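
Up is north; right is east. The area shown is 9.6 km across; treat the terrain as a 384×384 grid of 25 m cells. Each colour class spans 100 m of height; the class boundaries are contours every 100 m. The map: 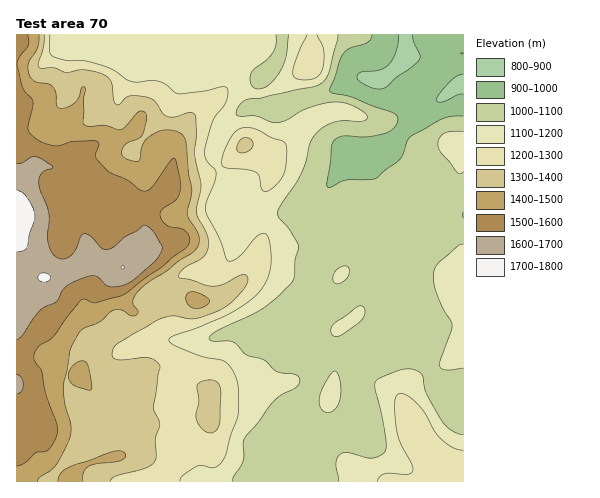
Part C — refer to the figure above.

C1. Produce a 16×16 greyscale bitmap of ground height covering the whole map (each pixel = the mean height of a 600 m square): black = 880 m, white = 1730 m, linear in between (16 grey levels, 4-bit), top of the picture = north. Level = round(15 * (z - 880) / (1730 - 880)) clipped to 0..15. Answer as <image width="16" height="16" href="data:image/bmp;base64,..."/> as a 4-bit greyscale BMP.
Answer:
<image width="16" height="16" href="data:image/bmp;base64,Qk32AAAAAAAAAHYAAAAoAAAAEAAAABAAAAABAAQAAAAAAIAAAAATCwAAEwsAABAAAAAAAAAAAAAAABEREQAiIiIAMzMzAERERABVVVUAZmZmAHd3dwCIiIgAmZmZAKqqqgC7u7sAzMzMAN3d3QDu7u4A////AKmYdmUzNFVnupmHdkMzNXXKmYd3UzQ1Y8qYh3dURDVDuph3ZUMzMzTLmIZkMzQyJO27mJhUMzIk7t7Jd3U0MjXs3dyWZUMiI+zMy4VUMyIi7My7hVUyIzPcupt2ZkIiNLqpmXVlQzIkuZiHdUNEIRGohlVVRGIAEaVEREREYyAS"/>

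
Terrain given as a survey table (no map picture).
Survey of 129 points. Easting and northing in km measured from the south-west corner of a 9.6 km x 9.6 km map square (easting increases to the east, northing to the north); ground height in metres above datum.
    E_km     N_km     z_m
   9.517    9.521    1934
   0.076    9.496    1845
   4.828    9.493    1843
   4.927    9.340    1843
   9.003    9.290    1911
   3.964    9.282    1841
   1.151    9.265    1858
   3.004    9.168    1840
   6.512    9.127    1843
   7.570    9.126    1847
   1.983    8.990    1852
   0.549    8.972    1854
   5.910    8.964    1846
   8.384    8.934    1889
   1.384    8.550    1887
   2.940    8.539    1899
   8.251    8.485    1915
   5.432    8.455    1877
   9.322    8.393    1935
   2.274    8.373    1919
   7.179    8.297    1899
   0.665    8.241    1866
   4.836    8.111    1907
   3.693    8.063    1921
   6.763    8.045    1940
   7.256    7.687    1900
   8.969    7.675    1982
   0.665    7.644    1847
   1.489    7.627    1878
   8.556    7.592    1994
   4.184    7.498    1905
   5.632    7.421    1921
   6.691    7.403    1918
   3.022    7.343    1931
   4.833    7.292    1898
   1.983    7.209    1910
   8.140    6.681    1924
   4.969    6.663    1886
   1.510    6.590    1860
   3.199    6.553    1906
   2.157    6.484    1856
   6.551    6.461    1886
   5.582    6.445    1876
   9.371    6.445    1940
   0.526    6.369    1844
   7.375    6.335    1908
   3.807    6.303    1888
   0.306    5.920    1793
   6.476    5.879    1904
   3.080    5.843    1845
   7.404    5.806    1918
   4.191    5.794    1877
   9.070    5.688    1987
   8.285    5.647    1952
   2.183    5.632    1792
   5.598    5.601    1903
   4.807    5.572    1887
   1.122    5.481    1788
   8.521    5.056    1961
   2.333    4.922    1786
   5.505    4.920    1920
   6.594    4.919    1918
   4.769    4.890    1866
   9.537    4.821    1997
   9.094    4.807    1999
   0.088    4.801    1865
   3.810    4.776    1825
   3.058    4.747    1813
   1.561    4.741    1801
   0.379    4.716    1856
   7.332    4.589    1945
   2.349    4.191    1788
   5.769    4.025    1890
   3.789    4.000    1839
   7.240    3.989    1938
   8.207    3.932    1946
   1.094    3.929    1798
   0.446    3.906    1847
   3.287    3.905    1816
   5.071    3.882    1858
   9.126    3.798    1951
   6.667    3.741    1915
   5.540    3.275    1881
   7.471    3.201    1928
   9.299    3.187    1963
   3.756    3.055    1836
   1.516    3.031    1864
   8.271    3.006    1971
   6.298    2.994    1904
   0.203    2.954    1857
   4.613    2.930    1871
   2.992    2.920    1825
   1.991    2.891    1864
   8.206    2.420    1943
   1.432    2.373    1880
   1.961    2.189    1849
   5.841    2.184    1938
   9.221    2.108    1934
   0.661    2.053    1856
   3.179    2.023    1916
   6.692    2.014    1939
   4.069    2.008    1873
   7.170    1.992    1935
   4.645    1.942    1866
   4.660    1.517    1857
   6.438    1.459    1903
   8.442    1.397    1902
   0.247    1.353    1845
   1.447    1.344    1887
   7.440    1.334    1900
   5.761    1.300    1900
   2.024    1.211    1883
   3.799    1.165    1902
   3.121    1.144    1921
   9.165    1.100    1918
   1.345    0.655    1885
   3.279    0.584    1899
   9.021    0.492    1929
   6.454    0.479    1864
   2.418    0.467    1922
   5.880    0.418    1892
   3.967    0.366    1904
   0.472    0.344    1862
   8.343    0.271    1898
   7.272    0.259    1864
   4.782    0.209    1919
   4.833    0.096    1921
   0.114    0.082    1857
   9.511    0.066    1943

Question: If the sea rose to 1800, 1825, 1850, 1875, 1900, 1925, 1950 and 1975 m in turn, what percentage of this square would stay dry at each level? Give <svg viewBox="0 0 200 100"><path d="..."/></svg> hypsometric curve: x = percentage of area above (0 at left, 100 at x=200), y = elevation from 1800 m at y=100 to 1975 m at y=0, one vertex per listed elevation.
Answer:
<svg viewBox="0 0 200 100"><path d="M192 100l-9-14-27-15-37-14-33-14-42-14-28-15-10-14"/></svg>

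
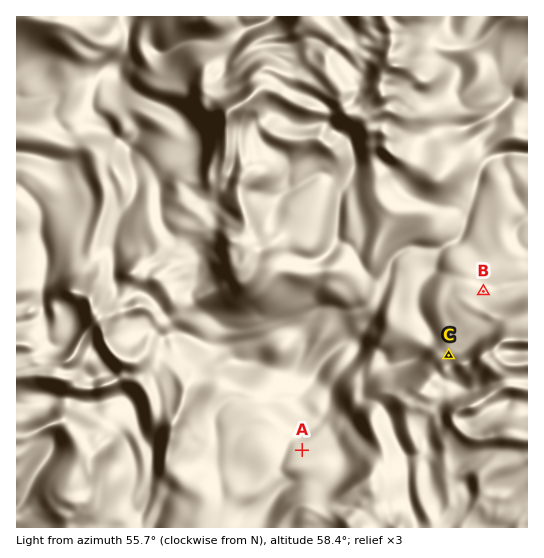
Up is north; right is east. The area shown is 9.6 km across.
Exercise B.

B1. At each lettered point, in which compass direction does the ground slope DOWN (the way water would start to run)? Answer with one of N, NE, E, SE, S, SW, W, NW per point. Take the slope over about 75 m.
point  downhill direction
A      N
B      NE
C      NW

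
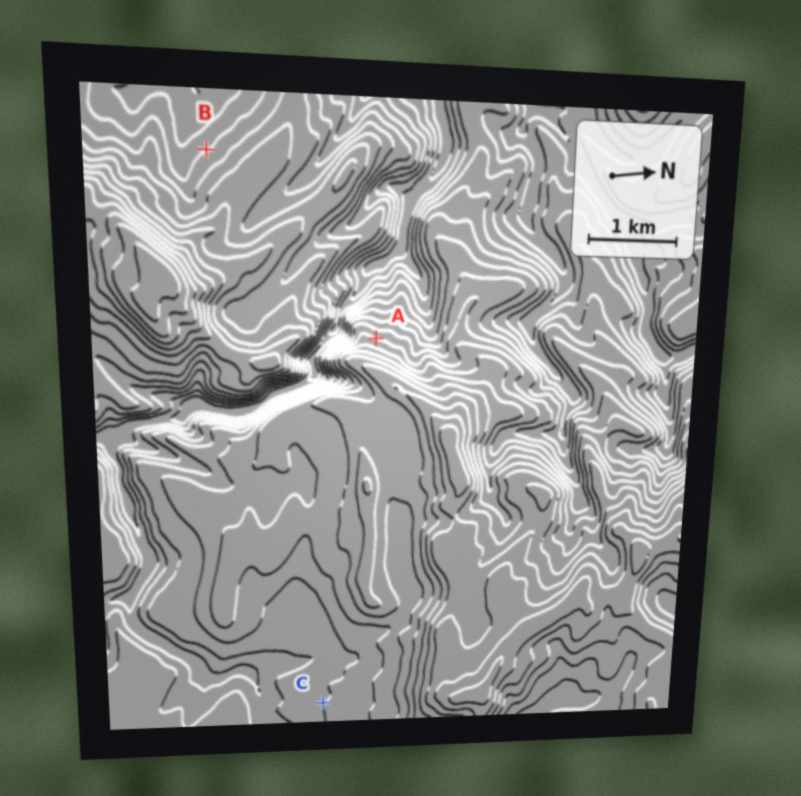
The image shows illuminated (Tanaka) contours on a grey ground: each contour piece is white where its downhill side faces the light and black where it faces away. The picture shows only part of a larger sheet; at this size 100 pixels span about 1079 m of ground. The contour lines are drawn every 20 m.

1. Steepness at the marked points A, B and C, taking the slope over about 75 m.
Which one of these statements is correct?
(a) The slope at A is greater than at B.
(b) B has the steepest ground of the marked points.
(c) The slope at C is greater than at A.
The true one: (a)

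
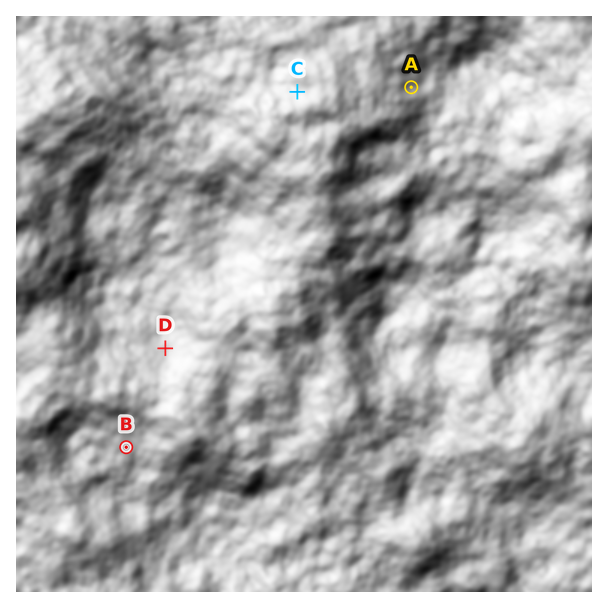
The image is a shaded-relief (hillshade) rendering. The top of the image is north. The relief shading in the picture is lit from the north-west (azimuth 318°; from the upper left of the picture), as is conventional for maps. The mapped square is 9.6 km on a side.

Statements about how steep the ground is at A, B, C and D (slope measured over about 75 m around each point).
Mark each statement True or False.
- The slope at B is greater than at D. False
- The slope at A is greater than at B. True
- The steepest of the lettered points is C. False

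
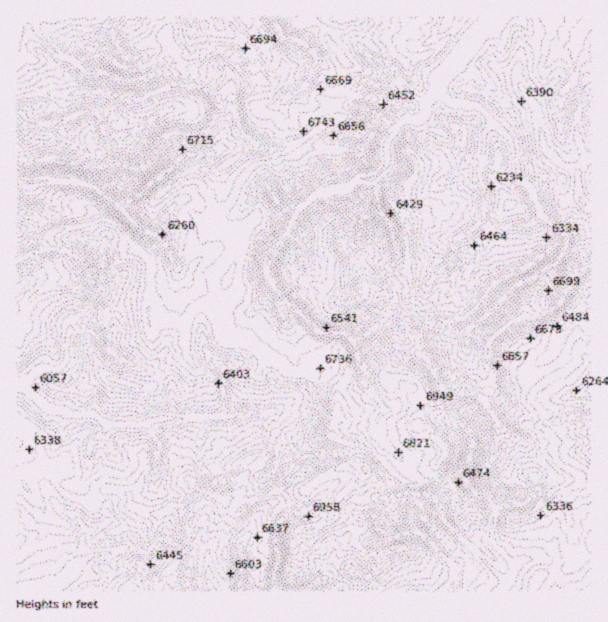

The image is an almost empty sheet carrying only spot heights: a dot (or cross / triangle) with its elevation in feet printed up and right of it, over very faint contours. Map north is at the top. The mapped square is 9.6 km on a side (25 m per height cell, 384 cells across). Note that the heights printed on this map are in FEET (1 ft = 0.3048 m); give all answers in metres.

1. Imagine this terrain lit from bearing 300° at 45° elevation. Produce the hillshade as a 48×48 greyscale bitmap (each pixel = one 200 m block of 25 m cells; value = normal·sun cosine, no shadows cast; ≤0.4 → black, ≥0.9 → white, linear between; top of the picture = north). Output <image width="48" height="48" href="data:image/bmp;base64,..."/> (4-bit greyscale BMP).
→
<image width="48" height="48" href="data:image/bmp;base64,Qk32BAAAAAAAAHYAAAAoAAAAMAAAADAAAAABAAQAAAAAAIAEAAATCwAAEwsAABAAAAAAAAAAAAAAABEREQAiIiIAMzMzAERERABVVVUAZmZmAHd3dwCIiIgAmZmZAKqqqgC7u7sAzMzMAN3d3QDu7u4A////AIiZvLzc3HWJhVpGY23ZUzVnd6p4m8l4eHiIm8zM3qWKhFtYtUioZkRWZpqHisuZdneHirvN3th6pVto2VZ3ZUNFVoqJmKu6mJh3eIiczfx5p2uJyWaJholjR4iJmYmqmKmIaKhoqc6Yl1ua6lRpdEeYd2d5mHiah6mZd5uomJ2plzeo/qdHdEI4ZVZJyGeJhqmHiYi6qqzJqVOYnd2FV2IlWIZG3adoh5mJmZiqm8zrqpd5mIy2ZmZER4Zmisx2d4iJmrqqiszuu6m8y4i6ZmVURlRndWqWd5mZibu7ity7zdd97tublmd4QBqUZmm4eKqZiKu7mtyrzdtp3N/sp2irogf5RWiYmbqal6q8iduazd2Zu7zduImqtwL9VGZ3d6qKt4zLmtyru8yq3cuZd5qpqCLOhVZ4dpmJy3m6vMu7zMu83v6neKu5h1Wsg1eIdoiJqqiId5mZq7u8zf/HZ6zKZmaZVHd3d3iZl5hmVGdmaIiJvN/YiIrLhUSHNGiImaqpmHl3dWh2WJdmac7YeqmruYd2I2d3eJu7zKqpmHmGWbhnd5zIe7iLqJqWNYd3VEer3sqau5mWWNuYmZrJi8l4hXqmNYmHZRN4vbirqap2d5upmqu4rcmpdFvGJXipdkRWvZrLp5p4mImZqry4v+y4Z2roFFaKmHZVm7rNuIp4qZmYqomrnP7aNWn+USJZqYZVjLmtyomIqZqHqrp2dq7KmHSf+kAEqpdUSN28yZqpmHiHnLuodEmpqbpH/7cwScllQ33tyZqqqXVYu7zdpkVXqayzf+qlAruoYjrdyYq7qXU6vLvf6WZUmovrJczdMFeqkiicyXq7umFt27ze2Hl1WqrNtjbftGRZtRmoqHq6unA+69zNyFmXd7qszbNO/NyHl1nKl6ypqpIJ7e3LuUmWeKybvNxY7u7IeHm5ac26mpUAru7aq2u0Znu6u8uazbzcqYh1mKy6mahAX/7amY3GZlWaiJqquqqrzLdstnuqmJt0Kv/al823iHR8lkm5iqvN23ab+1i6p2l1Ra3dy96YmZZsyFrMm6vMuatzn7aKmFNpYCac3O+2ipeLyIvcqXVniHeFBO2JhmRWdCIzad/3V5eriaq8p4ZGeKq7gC3cuERWZjNCIX77Zmacicqaqby5m93N+gOazJZXd2Z3UE7qiHWMmdypq7zLzJrN/4R2arpnqXZ4lD3rqqVqqtubqru83Zq53/u7eZeJrLhCWFfLzMhYq8uLuKqXrLu3atzPuGaZq7uVElZ6zKqIq8l7tniXVpvKZHmsxjSIq7umRVVnqpmqqrhr66mqqazd2nes2CNlatupdVV3iqmqu6ho7sy7uru87tu822V3VbyoZmeHerqry4iWvsy7mau6ibzN23eJhYy5dkeFWKu7ynepnLupq7iau5i93Jeap4u4ZoiYVYvLzIaJm8qrusrNqqisy6mIibuneHeJl2m7zad4m6q8u8zezJebu6p3qZqHZneHeXeazLl3ipqru83e3KaqqZl7qHqWRFaIaJd5rMqHeA=="/>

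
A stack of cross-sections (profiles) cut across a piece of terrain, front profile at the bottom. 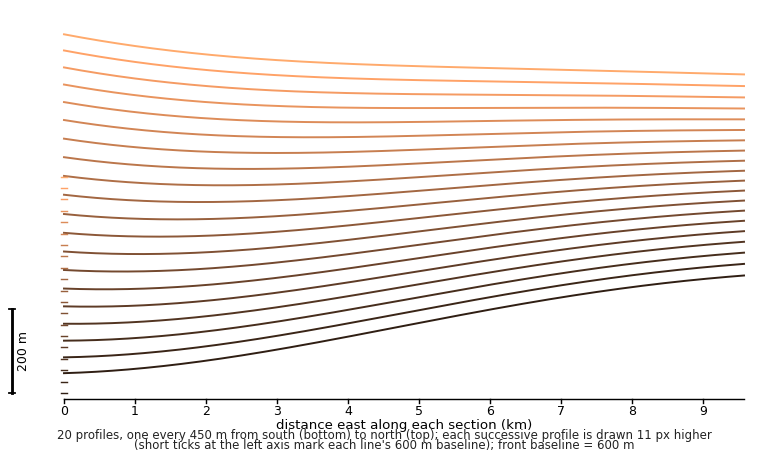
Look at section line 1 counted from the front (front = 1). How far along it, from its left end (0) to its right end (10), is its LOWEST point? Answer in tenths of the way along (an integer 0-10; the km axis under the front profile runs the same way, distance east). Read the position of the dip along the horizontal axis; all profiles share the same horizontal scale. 0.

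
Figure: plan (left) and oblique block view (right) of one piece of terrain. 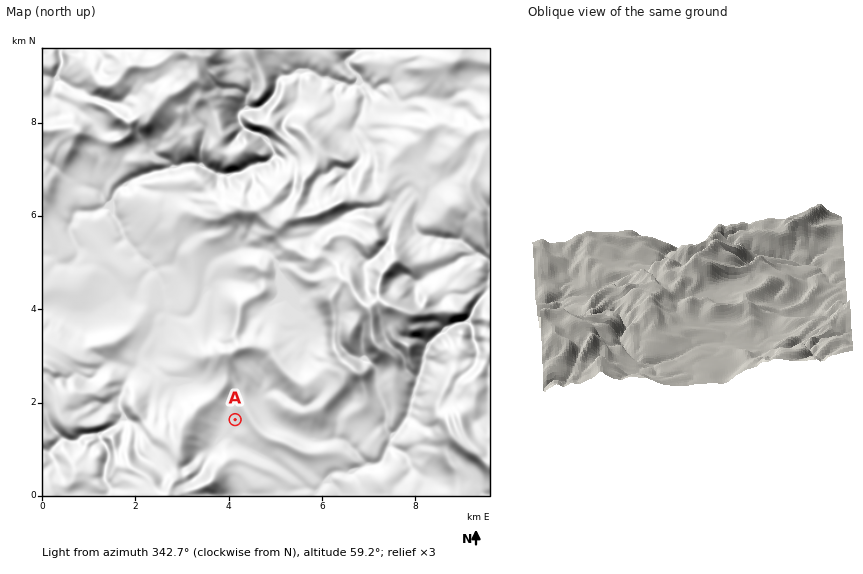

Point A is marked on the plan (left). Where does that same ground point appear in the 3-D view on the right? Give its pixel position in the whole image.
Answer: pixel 796 315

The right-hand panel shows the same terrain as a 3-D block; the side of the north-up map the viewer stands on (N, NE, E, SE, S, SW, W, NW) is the W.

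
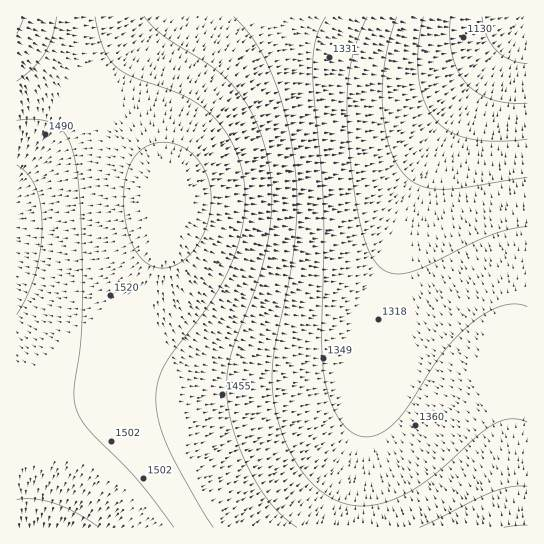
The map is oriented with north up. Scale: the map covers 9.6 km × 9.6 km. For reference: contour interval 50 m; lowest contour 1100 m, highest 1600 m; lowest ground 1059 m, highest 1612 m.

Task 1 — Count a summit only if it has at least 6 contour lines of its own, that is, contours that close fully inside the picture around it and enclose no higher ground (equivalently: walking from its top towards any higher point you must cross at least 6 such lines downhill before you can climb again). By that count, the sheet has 0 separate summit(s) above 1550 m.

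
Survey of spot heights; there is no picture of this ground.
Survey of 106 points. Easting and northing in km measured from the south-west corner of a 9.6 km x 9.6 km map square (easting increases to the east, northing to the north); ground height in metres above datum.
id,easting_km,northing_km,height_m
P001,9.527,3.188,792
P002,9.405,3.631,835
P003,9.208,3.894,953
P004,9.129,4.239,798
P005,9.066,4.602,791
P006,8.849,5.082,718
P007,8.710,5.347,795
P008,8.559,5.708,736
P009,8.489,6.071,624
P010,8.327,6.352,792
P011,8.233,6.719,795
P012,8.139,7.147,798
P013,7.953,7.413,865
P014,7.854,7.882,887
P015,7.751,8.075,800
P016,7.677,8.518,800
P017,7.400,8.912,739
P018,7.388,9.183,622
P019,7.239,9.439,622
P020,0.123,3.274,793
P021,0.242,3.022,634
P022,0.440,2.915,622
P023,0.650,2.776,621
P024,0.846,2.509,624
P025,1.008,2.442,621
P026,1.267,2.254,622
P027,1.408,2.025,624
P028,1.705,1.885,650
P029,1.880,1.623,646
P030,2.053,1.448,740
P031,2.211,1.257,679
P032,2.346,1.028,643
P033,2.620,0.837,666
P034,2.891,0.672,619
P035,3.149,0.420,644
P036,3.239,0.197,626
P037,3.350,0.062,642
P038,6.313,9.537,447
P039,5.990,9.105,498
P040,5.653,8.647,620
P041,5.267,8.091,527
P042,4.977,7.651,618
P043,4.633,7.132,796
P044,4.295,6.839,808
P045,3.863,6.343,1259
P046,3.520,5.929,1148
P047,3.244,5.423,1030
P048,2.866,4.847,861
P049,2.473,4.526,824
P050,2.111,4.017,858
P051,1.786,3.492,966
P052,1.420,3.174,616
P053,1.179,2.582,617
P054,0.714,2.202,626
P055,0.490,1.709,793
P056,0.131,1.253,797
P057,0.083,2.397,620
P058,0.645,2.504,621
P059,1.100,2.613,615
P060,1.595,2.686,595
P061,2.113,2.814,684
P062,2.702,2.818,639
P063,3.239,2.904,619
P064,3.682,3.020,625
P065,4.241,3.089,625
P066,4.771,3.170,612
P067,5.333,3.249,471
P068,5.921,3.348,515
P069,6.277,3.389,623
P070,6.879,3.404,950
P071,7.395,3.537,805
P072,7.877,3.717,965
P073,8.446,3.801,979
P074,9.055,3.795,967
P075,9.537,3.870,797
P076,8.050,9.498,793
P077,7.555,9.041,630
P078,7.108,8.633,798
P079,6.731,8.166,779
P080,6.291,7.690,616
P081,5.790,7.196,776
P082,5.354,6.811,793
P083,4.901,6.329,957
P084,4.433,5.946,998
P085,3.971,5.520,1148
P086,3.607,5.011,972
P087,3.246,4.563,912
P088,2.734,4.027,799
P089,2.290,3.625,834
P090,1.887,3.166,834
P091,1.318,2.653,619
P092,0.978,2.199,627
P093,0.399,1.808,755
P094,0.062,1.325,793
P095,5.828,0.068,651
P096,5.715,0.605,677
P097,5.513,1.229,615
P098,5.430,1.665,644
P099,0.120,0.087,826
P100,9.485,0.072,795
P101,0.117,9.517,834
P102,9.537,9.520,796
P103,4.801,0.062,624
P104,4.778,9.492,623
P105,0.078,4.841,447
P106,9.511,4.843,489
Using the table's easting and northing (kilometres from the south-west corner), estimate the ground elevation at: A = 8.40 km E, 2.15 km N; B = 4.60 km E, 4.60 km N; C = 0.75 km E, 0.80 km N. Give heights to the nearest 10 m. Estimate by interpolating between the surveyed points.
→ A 710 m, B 730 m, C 800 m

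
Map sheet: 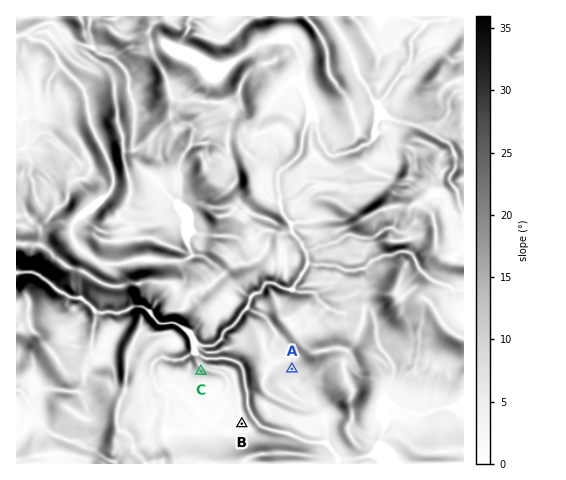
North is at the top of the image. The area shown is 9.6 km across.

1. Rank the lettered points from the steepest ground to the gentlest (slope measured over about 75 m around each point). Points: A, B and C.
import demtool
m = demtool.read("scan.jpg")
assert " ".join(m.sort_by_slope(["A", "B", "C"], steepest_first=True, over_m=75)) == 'C A B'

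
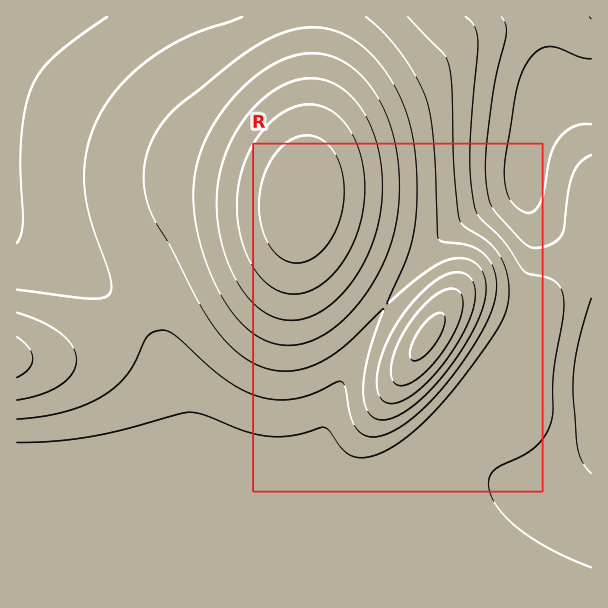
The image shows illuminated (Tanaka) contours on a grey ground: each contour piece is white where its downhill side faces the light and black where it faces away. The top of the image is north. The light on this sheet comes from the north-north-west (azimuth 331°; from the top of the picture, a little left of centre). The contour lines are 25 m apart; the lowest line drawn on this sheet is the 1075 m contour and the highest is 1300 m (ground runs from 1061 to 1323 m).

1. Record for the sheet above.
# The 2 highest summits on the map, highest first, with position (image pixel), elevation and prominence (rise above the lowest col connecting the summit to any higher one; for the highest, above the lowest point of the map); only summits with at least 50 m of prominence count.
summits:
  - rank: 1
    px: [302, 200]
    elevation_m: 1323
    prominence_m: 262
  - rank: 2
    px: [428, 336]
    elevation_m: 1284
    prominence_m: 84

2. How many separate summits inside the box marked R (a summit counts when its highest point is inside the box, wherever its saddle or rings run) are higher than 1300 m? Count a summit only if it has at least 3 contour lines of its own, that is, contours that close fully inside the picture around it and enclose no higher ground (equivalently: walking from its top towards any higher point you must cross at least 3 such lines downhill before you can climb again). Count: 1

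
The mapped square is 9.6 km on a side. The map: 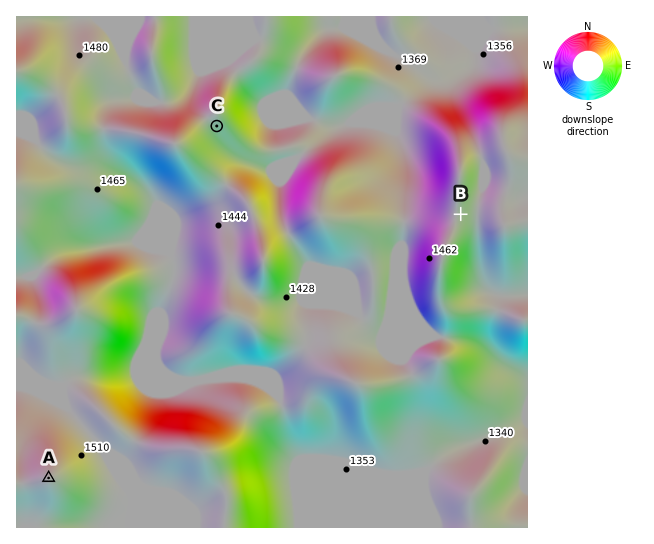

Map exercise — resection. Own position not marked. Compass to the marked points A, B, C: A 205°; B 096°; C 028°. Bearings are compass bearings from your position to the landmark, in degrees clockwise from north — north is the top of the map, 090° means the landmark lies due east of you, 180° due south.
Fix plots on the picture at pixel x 185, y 185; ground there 1450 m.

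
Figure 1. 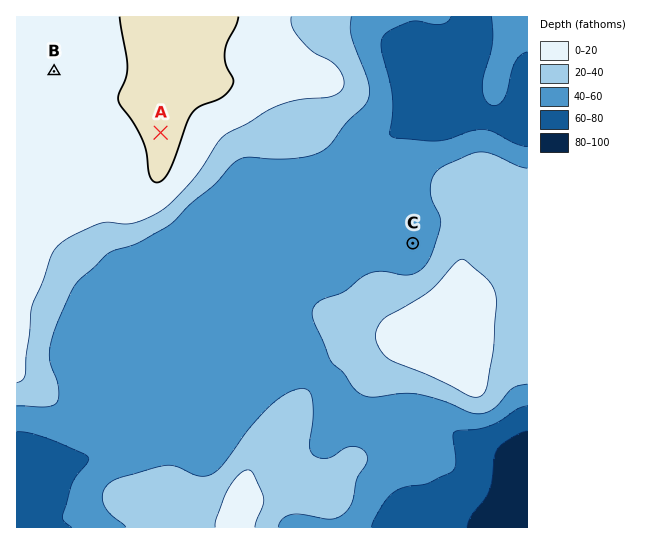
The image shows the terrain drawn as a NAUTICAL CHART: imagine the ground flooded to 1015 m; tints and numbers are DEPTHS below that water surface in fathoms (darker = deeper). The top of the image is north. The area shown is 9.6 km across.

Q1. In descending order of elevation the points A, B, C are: A B C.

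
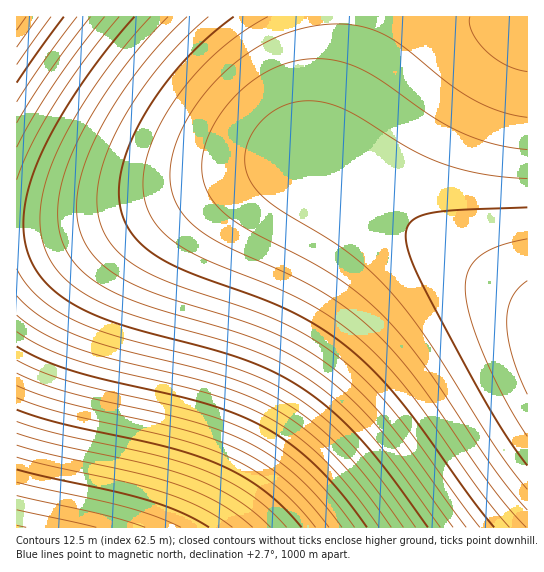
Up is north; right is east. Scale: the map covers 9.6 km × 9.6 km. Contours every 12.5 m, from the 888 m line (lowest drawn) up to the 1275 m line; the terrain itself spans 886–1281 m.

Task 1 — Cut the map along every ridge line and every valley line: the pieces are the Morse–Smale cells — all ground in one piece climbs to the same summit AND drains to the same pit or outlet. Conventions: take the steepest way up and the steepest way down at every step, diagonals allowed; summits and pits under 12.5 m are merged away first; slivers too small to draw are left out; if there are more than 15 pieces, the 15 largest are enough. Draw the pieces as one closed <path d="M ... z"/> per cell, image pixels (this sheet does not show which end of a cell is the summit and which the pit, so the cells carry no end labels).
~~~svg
<path d="M303 163l-18 0-32 6-104 35-51 13-41 7-41 2 1 302 511-1 0-224-178-118-32-18z"/><path d="M343 16l-326 0-1 209 41-1 53-9 68-20 65-23 32-8 28-1 20 6-4-12 0-14 22-94 3-19z"/><path d="M527 16l-182 0-5 39-21 88 1 19 6 9 201 132z"/>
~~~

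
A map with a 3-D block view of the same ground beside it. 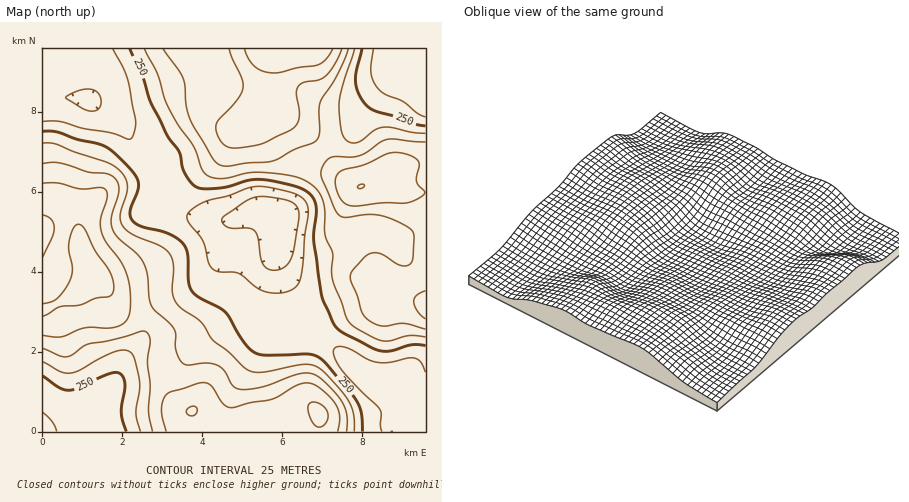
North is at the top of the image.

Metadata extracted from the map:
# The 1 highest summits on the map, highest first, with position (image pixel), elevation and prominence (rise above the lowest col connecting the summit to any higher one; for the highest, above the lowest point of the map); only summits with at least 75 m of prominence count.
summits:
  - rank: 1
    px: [96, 276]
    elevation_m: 359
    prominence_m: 117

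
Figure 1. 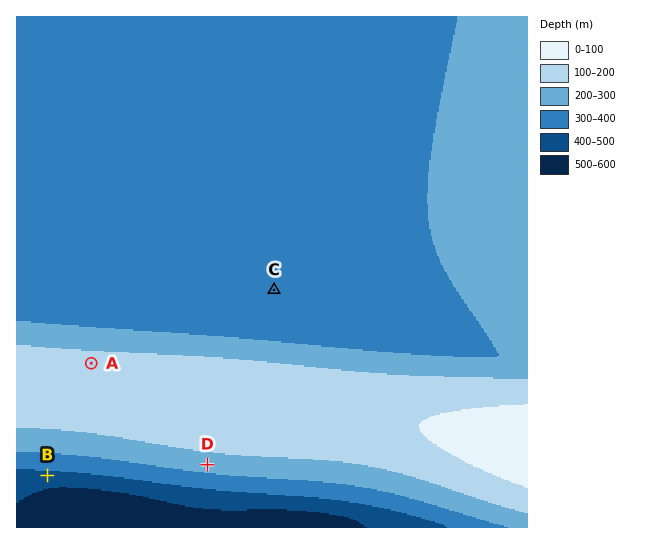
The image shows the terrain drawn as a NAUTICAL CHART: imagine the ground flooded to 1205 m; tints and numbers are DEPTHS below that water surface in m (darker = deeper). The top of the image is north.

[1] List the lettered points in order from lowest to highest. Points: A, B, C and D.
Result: B C D A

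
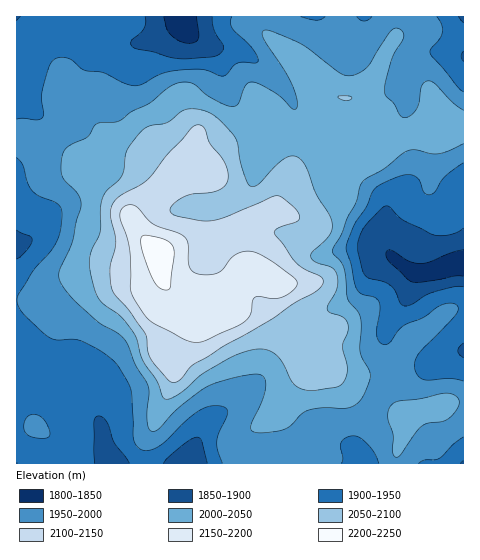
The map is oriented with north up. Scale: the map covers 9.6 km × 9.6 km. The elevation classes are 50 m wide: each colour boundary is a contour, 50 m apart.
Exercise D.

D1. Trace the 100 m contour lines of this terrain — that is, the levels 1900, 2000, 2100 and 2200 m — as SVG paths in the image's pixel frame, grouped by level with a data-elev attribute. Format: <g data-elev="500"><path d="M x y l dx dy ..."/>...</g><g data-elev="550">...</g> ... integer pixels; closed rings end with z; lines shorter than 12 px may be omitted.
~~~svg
<g data-elev="1900"><path d="M94 463l0-40 1-5 3-2 5 1 3 4 8 21 16 21"/><path d="M163 463l6-7 14-12 9-5 5-2 5 4 5 22"/><path d="M463 358l-5-7 1-3 4-5"/><path d="M463 287l-9 0-20 5-9 3-14 10-8 0-3-3-5-11-5-6-7-4-14-3-4-2-3-8-5-22 3-10 5-9 16-18 5-3 4 1 14 14 29 14 17 0 8-3 5-4"/><path d="M17 230l13 6 2 3-4 10-11 10"/><path d="M212 17l2 11 9 17 0 5-3 4-6 3-29 2-15-2-17-5-16-3-5-3-1-3 1-3 8-7 5-6 1-6-1-4"/></g><g data-elev="2000"><path d="M394 456l3 1 3-2 16-23 7-6 5-3 16-2 7-4 8-12 0-5-2-3-6-3-7-1-24 6-21 2-7 3-3 6-1 7 5 17-1 17z"/><path d="M463 110l-11-8-17-18-7-3-3 1-3 3-3 19-5 8-8 6-6-2-7-13-7-7-2-6 8-31 12-21-1-5-4-4-4-1-5 4-24 36-8 6-9 2-10-4-39-29-27-11-9-2-2 4 2 6 21 31 8 17 4 15-2 6-3 0-16-15-21-12-5 0-4 2-8 20-6 3-8-2-14-8-17-13-12-2-11 5-19 15-19 9-12 9-24 4-8 13-18 8-5 5-4 10 1 15 3 6 13 13 3 10-9 39-13 28 1 9 7 12 12 13 20 18 20 11 7 8 9 22 13 22 1 7-2 26 1 8 3 4 3 0 5-2 19-20 28-22 22-8 24-5 6 0 5 2 3 8-3 15-12 26 0 5 3 2 12 1 18-3 7-4 11-13 9-4 12-1 19 0 8-1 7-4 6-6 6-15 1-7-10-24 1-24-1-11-12-17-4-30-3-7-8-9 0-5 9-14 5-16 9-16 4-16 4-6 19-11 24-18 9-1 15 4 8 0 9-3 15-7"/></g><g data-elev="2100"><path d="M171 382l3 1 5-2 15-17 76-44 25-18 20-10 7-6 1-5-2-4-16-8-9-6-21-28-1-4 3-2 19-7 3-4 0-4-3-5-16-13-7 0-45 20-15 5-17-1-19-4-6-3-1-4 2-3 10-8 10-4 24-3 8-4 4-6 0-8-3-11-15-18-6-16-5-3-8 4-25 26-19 25-30 19-5 5-2 7 6 30-1 8-5 18 2 23 32 42 3 5 1 13 3 8z"/></g><g data-elev="2200"><path d="M163 290l5 0 2-3 4-31-1-8-3-5-5-4-21-4-3 2 0 6 5 20 8 19 4 4z"/></g>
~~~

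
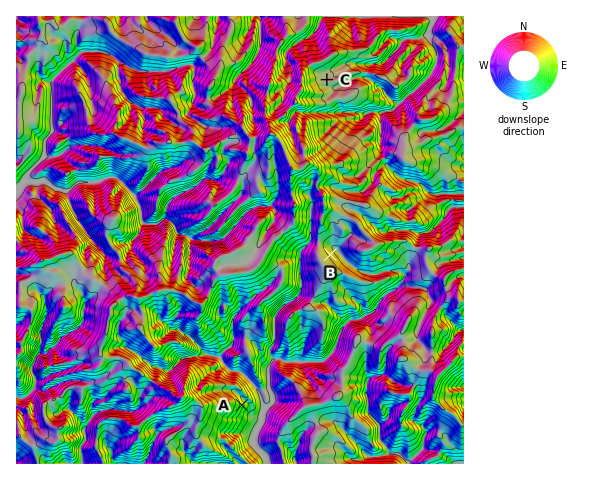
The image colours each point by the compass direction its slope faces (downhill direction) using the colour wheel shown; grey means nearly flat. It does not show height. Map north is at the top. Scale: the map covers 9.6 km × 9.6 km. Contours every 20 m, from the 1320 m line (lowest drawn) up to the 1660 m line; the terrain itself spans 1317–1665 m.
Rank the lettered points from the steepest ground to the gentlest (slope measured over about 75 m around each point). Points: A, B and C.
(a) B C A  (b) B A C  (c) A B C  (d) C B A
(c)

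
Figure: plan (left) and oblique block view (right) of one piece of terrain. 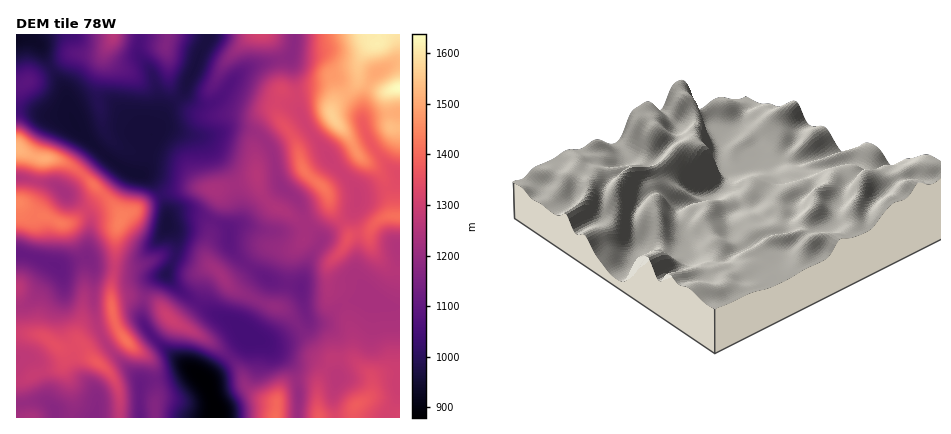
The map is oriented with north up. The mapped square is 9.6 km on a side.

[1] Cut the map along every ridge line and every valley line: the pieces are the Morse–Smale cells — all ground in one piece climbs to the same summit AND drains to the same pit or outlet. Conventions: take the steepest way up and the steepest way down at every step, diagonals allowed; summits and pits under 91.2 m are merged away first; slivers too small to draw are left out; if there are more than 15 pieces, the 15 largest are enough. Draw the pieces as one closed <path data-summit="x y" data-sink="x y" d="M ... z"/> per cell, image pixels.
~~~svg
<path data-summit="400 88" data-sink="216 418" d="M400 34l-106 0 0 12-4 14 4 14 5 36 7 16 24 34 25 28 3 10-1 6-3 6-26 23-8 9 0-4-13-12-10-26-17-16-7-30-9-14-8 10 1 30 3 10 12 16 14 6 18 14 1 10-3 6-10 7-18-2-12 2-26 29-10 4 12 10 46 18 16 17 8-9 4 4 12-2 14-13 12-6 20-2 24 8 6-1z"/><path data-summit="400 88" data-sink="16 40" d="M238 128l-12 1-18 7-14 0-26-7-8 0-9 5-4 28-6 12 7 3 10 11 10 24-1 14 9 12 0 16-10 20 4 6 18 17 26 17 18 8 16 14 22 6 20-8 10-6-1-2-15-16-46-18-12-10 10-4 17-20 13-11 26 2 6-3 6-6 1-10-1-4-6-6-12-8-14-6-10-12-5-14-1-30 7-10-9-8z"/><path data-summit="114 34" data-sink="16 40" d="M140 34l-124 0 0 5 14 0 11 7 7 18 17 26 4 20 9 20 34 30 24 14 4 0 5-6 6-38 7-18 0-18-4-16-15-24z"/><path data-summit="356 404" data-sink="216 418" d="M370 299l-26 4-20 17-12 2-4-4-8 10 15 20 17 12-11 16-3 12-4-5-4-2-13 1 2 12-1 24 102 0 0-110z"/><path data-summit="18 148" data-sink="16 40" d="M20 109l-4 1 0 38 22 10 18 1 14 6 12 8 38 39 1 8-5 12-1 36 9 2 12 0 14 6 16-1 9-17 2-12-2-10-8-10 0-18-11-24-10-9-16-3-24-16-28-26-8-16-26 1z"/><path data-summit="322 186" data-sink="216 418" d="M290 57l-9 3 1 30-5 14 1 12 6 8-10 6-10 10 9 14 7 30 17 16 10 26 13 12 0 4 8-9 26-23 4-12-1-6-4-8-20-20-27-38-8-18-4-34z"/><path data-summit="322 186" data-sink="16 40" d="M280 59l-26 6-12 6-11 11-7 12-14 10-12 0-10-6-4-7-18 19-12 22 14-3 26 7 14 0 18-7 12-1 16 4 10 8 20-16-7-10 1-14 4-10z"/><path data-summit="98 362" data-sink="56 266" d="M86 257l-24 9-6 0-23 34-9 6-8 2 0 25 28 3 18 13 16-5 4 0 2 3 8-8 9-5-7-24-1-44z"/><path data-summit="98 362" data-sink="94 418" d="M82 344l-16 5-6-1 4 6 0 6-4 6-34 13-10 1 0 24 18-3 12 1 9 8 1 8 62 0 2-20-5-18-9-12-15-10z"/><path data-summit="262 34" data-sink="16 40" d="M266 34l-58 0-21 48-2 6 2 8 11 8 12 0 14-10 7-12 11-11 12-6 26-5 1-2-4-10z"/><path data-summit="126 340" data-sink="216 418" d="M132 296l-20 4 1 16 4 12-16 6 9 16 28 28 2 5 28-5 24-8-42-36-8-14 2-22z"/><path data-summit="168 34" data-sink="16 40" d="M208 34l-68 0-1 20 13 18 6 22 0 18-6 22 14-24 18-18 16-40 7-12z"/><path data-summit="18 202" data-sink="56 266" d="M20 203l-4 1 0 49 40 13 31-10 4-36-5-10-14 12-10 2-18-8-10-2z"/><path data-summit="276 416" data-sink="216 418" d="M230 357l-25 25 10 24 1 12 82 0 1-24-3-13-10 4-5 5-5 14-22-11-7-7-6-16z"/><path data-summit="170 318" data-sink="16 40" d="M166 275l-12 4-6 7-4 12 16 7 12 16 40 21 18 15 17-23-15-12-18-8-26-17z"/>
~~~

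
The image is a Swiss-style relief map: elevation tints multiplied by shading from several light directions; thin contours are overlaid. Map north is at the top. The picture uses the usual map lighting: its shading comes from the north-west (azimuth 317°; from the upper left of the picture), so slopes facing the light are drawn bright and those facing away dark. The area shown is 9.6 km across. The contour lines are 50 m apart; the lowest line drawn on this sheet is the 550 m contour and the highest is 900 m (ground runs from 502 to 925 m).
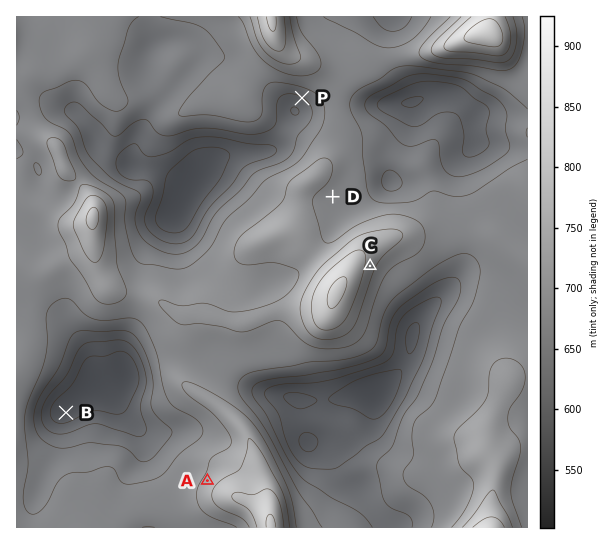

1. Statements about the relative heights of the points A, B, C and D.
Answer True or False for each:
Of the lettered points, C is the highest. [True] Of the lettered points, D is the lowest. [False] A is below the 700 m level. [False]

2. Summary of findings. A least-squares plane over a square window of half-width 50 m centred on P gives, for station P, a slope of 16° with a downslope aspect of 211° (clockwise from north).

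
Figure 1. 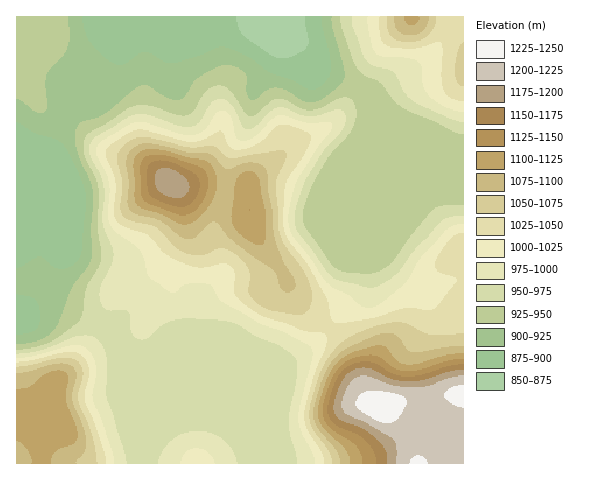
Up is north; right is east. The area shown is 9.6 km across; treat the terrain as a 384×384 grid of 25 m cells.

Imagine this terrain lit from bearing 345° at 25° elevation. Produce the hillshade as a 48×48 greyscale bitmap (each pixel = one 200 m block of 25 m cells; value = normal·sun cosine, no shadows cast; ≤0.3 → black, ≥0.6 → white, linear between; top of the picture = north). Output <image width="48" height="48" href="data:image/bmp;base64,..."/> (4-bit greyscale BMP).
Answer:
<image width="48" height="48" href="data:image/bmp;base64,Qk32BAAAAAAAAHYAAAAoAAAAMAAAADAAAAABAAQAAAAAAIAEAAATCwAAEwsAABAAAAAAAAAAAAAAABEREQAiIiIAMzMzAERERABVVVUAZmZmAHd3dwCIiIgAmZmZAKqqqgC7u7sAzMzMAN3d3QDu7u4A////AGZVQzRWZmZniIiHdmZmZmZVVWZmeId2ZmVVQzRmZmZniJiHdmZmZmVERFVVaIh2ZlVlQ0VmZmZniZmIdmZmZlQiIjMzV3d2ZlZmVVZmZmZmeIiHdmZmZlQhABEiRWdmZmZmZnd2ZmZmZnd2ZmZmZ3ZDIQESNFZmZWdmZ3d3ZmZmZmZmZmZmaJmGUzNERFVVVHd2ZmZmZmZmZmZmZmZmaJu6h2d3dmZlVYd3ZDRWZmZmZmZmZmZmZ5vLqYiaqpmHd5iIZCI1ZmZmZmZmZmZmZ5vMyqms3d3Lusu7l0NFZmZmZmZmZmZmZorN3cu83v/u7f/+24ZVZmZmZmZmZmZmZnm97+3LvN7v/////rl2ZmZmZmZmZmZmZWes7/3JiavN7////sl2ZmZmZmZmZmZVVEV6zd25h4mrzLzN3cmGZmVWZmZmZmVDMyNXm8y6h4iaqoiaq6l2ZmZVVmZmVUMiIiNGibvLqYiZiGd3iZh2ZmZlRFVURDIREjRWeKvMupiIh2ZneIdmVWZVREREMyIiI0RWeIqrqYd3d1VneId2VVVVVFVVRDREREVneImZmYd3d1VneIiHZVVVVVVWZmZmVVZ4mZmZmYdnd2ZniJmYdmVWZVRFZ3d2ZmeJqqqqqYdmZndniZqph2ZlVDM0VmZmZ3iJqpmaqphmVYd3eJmYh3ZlQyIjNERFaIiIh3eJqqmGVXd3d4iHdmZUMiMzMzNFeZmHZmZniqqodnd3Znd2VURUQzNEMzNFeZmGZmZmeaq6mGZ2Znh1QzM0MzNEQ0RVaIh2ZmZmaJqru2ZmZniGQhESIiI1VVVEVndmZmZmZ4mqvGZmZniYYxAAAAElZ2VUM1ZmZmZmZniavGZmZniZhkEAAAAkd3ZlMjVmZmZmZmeJqmZmZmeJmHQhEiIkZ3ZlQiRmZmZmZmZ4iGZmZmZniIdUREQ0aHZVQyNWZmZmZmZmZmZmZmVVZ3h3eIdWeZhkMhFGZmZmZmZmZmZmZlREVniqu7qHm7qFMhElZmZmZmZmZmZmZVVFeJvN7u2pnNyXUyETVmZmZmZmZmZmVWeImr3v//7Jm9yodTIBNmZmZmZmZmVURXm8zM3v7u7Jecy5h2QgE2ZmZmZmVVRERXrN3d3d3cy5d6zKmZhjElZmZmZlQ0REVnm83dzLu7upd5vMu8y4U0ZmZlRDIkRVZmeKvMy7qqqqmIrMzM3cllZmVDIiEUVWZmZ4m7qqmZmqqIm8y7zcuGZmVDMyIlVmZ2ZmiZmIiImqmHebupq7uXZlVEREQ1VWZ3ZmeIh3d4mal2aKqYiaqGVVVWZmVWZVZnd3eIh3d4iZh2eJmYd4h1Q0VmZ3ZmZURWd3iIh4iImZmIiJmId3dlQyRVZ3d3dURWd3iIiImZmZmZmId4d3ZlUyIjRnd3dlRWd3iImIiJmYmZh3Znd2ZmZTEAE2eGZmVWZ3d4iHd3h3eHdmZmZmZmZkIAAVeGZmVWZmZnd2ZmdmZ2ZmZmZmZmZ2QhAUeGZmZWZmZmZmZmZmZmZmZmZ3ZmZ3ZDIkeA=="/>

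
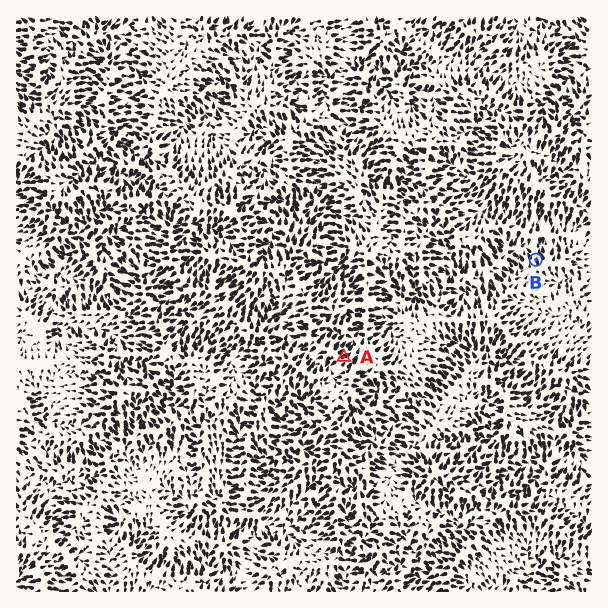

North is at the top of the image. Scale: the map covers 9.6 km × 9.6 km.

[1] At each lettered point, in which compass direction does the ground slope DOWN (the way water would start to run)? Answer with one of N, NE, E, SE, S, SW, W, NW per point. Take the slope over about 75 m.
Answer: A NE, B N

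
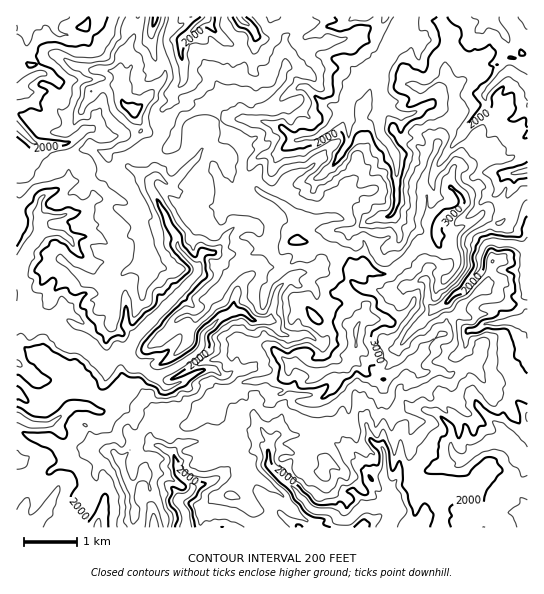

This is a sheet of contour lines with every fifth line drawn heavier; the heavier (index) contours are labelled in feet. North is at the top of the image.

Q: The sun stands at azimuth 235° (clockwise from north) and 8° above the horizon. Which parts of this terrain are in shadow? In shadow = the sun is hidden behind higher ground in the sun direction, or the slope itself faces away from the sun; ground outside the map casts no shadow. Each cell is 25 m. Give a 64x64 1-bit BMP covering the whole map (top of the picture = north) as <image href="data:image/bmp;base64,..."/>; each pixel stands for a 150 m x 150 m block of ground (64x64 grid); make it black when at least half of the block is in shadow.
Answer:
<image width="64" height="64" href="data:image/bmp;base64,Qk0+AgAAAAAAAD4AAAAoAAAAQAAAAEAAAAABAAEAAAAAAAACAAATCwAAEwsAAAIAAAAAAAAA////AAAAAAAAQJgAZ8wAhwAh3ADP/gAPgCH8A58/AAMAIf4POCcAAAAhfh5w7gAAACN/DPCeAAAAInwD4X5/AwAG+APA/w8PAAb4BwH/A58AD/gPgf8mvwAd6AeD/QaeDBmAD4IdC4D8AgAOABUHWMhiABQAMD0xAOAALAAw/uMAAHgkACGBxwAAfgQYYYnIIGD8AADDAZxgc/xgAEMBHMD/+e8ALhE/A/+cAB8fPz8P/gAAfz8fvx/+AgD/H5+/f8IDD/8f97//BgMf/B/n/32PAZ+AH/f/Aw2A/4If+/8ADAahBg/++YQM4DGMH/+3wATwMZx//4+AADgQ+H/zn4BABAAAEfnfgMAeAAAOec+DgH7AAD8B74MAf4AAfwH/xzD4AAP/pf/vAPhAH/+D/2AA+AQH/8f/cAHwAAh/g/vwAGAAHv+B+3AA4AA+e4T/MAHQAP4DGPwAA/ADvgeZ/wAD4AOeH5v/AAvAQ4cfmf8ABABn+7+N/wAIAMf7n43/fjAAB/3fh//gfAgP//8H/8BwwB///4+fAADgP/P/v88QQeA/B8/o4yBB/AAPzgH3RAfwAM/MAfOEB/g0fewA8wxn/H8z7AA3GAf+fifkYB8AN/5kP/DgDEPz/mQ/4GAAR/P9Jj/EYYhP4/9uPAZjnc/h/84fjkH9iEP/nAf/AvvYQ9+9H/+D8w=="/>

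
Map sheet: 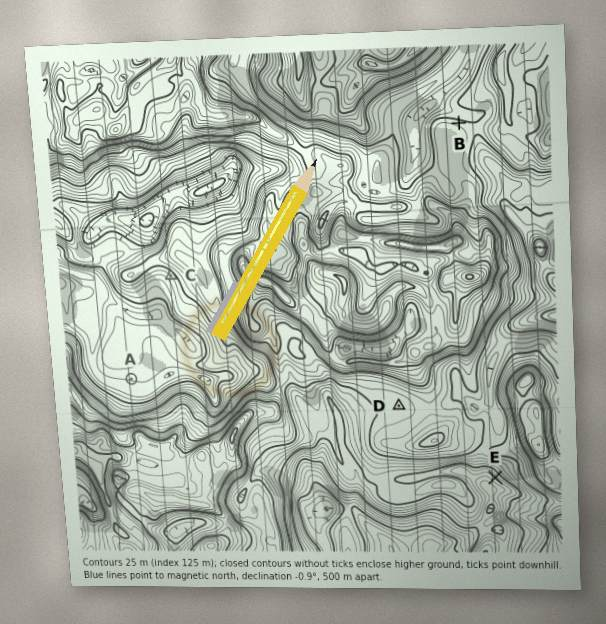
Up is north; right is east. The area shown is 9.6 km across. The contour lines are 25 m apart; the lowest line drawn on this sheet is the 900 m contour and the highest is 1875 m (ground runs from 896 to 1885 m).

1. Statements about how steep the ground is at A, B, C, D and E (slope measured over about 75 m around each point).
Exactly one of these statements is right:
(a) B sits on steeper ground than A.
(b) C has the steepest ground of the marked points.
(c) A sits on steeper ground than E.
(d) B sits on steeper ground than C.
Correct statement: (a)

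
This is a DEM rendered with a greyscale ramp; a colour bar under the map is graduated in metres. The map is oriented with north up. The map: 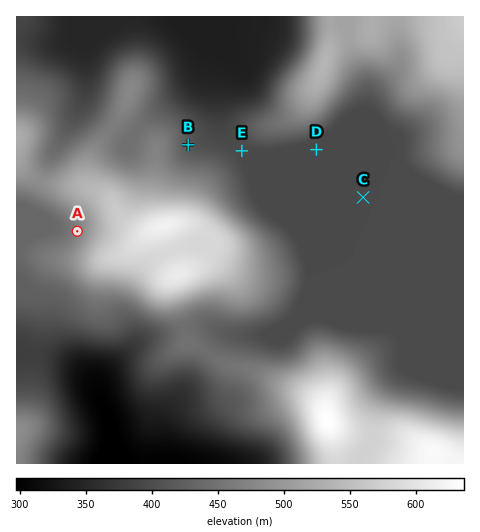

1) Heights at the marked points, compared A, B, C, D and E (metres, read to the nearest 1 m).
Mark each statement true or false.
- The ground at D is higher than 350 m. true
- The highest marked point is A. true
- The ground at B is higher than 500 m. false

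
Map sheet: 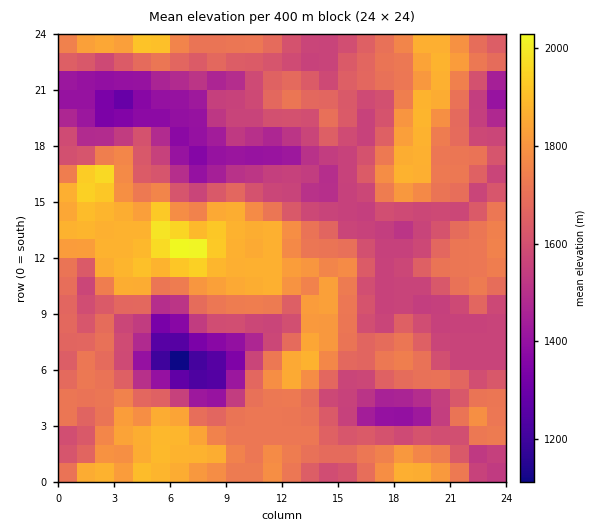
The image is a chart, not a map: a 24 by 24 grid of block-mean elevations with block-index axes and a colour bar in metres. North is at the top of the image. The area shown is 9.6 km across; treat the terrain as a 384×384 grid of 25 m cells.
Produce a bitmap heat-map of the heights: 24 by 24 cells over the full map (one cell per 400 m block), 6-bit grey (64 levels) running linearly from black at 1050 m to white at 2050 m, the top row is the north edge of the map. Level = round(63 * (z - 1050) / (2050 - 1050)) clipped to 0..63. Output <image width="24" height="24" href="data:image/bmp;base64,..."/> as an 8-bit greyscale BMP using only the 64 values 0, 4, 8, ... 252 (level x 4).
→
<image width="24" height="24" href="data:image/bmp;base64,Qk12BgAAAAAAADYEAAAoAAAAGAAAABgAAAABAAgAAAAAAEACAAATCwAAEwsAAAABAAAAAAAAAAAAAAEBAQACAgIAAwMDAAQEBAAFBQUABgYGAAcHBwAICAgACQkJAAoKCgALCwsADAwMAA0NDQAODg4ADw8PABAQEAAREREAEhISABMTEwAUFBQAFRUVABYWFgAXFxcAGBgYABkZGQAaGhoAGxsbABwcHAAdHR0AHh4eAB8fHwAgICAAISEhACIiIgAjIyMAJCQkACUlJQAmJiYAJycnACgoKAApKSkAKioqACsrKwAsLCwALS0tAC4uLgAvLy8AMDAwADExMQAyMjIAMzMzADQ0NAA1NTUANjY2ADc3NwA4ODgAOTk5ADo6OgA7OzsAPDw8AD09PQA+Pj4APz8/AEBAQABBQUEAQkJCAENDQwBEREQARUVFAEZGRgBHR0cASEhIAElJSQBKSkoAS0tLAExMTABNTU0ATk5OAE9PTwBQUFAAUVFRAFJSUgBTU1MAVFRUAFVVVQBWVlYAV1dXAFhYWABZWVkAWlpaAFtbWwBcXFwAXV1dAF5eXgBfX18AYGBgAGFhYQBiYmIAY2NjAGRkZABlZWUAZmZmAGdnZwBoaGgAaWlpAGpqagBra2sAbGxsAG1tbQBubm4Ab29vAHBwcABxcXEAcnJyAHNzcwB0dHQAdXV1AHZ2dgB3d3cAeHh4AHl5eQB6enoAe3t7AHx8fAB9fX0Afn5+AH9/fwCAgIAAgYGBAIKCggCDg4MAhISEAIWFhQCGhoYAh4eHAIiIiACJiYkAioqKAIuLiwCMjIwAjY2NAI6OjgCPj48AkJCQAJGRkQCSkpIAk5OTAJSUlACVlZUAlpaWAJeXlwCYmJgAmZmZAJqamgCbm5sAnJycAJ2dnQCenp4An5+fAKCgoAChoaEAoqKiAKOjowCkpKQApaWlAKampgCnp6cAqKioAKmpqQCqqqoAq6urAKysrACtra0Arq6uAK+vrwCwsLAAsbGxALKysgCzs7MAtLS0ALW1tQC2trYAt7e3ALi4uAC5ubkAurq6ALu7uwC8vLwAvb29AL6+vgC/v78AwMDAAMHBwQDCwsIAw8PDAMTExADFxcUAxsbGAMfHxwDIyMgAycnJAMrKygDLy8sAzMzMAM3NzQDOzs4Az8/PANDQ0ADR0dEA0tLSANPT0wDU1NQA1dXVANbW1gDX19cA2NjYANnZ2QDa2toA29vbANzc3ADd3d0A3t7eAN/f3wDg4OAA4eHhAOLi4gDj4+MA5OTkAOXl5QDm5uYA5+fnAOjo6ADp6ekA6urqAOvr6wDs7OwA7e3tAO7u7gDv7+8A8PDwAPHx8QDy8vIA8/PzAPT09AD19fUA9vb2APf39wD4+PgA+fn5APr6+gD7+/sA/Pz8AP39/QD+/v4A////AKTM0MTU0MzAuKysuKiUiIykuMzMwKyAeJCcvLzM1NDQzLCouKykoKCosMC0rJR4gIiQtMjM1NDIsKioqKiomJCUjIiMiIyorKiYqMS4zMiknKioqKiklIBkWFhgfKi8qKioqLCcmIBcXHykqKyghIB0ZGhwfJCoqKCopJhwWDgsMFycuMy4nICEmKCkpJyIkJSooIhYJBAoNEyAqMjQtJycqKykjICAgJycpIhsNDRIUFhohKDIwKicoKiYgICAgKCQoIR8SFB8iIiEgIzAwKiIgJiIgICAgJyIlJyccHSgqKysrJjExKiMgIB8fISchKSErMzMqKzAxMzM0LywxKyIgICAkKSsoKiUzNDY0Nzg0MzQ0MTAtLiUgISYqKiorMDE0NDU6Pj03NDM0LSoqKSMgICEnKiosNDQ0NDQ7OTU3NDM0LionICAfHSAjKCosMjU0MzE3LiwzMy4qJCEgIB8iISEhISUqMzg3ListJCEkJyMhIB0cICErMC0qKSAkKzg6LSUkHBYZHR0fIB8cICUuNDQrKiYgIyQsLSQgFxQWFxcXFx0fICMrMzQqKiokIhscHyMbFRYYHhwaHSAmIiAmMTQrKCEhGhcSExUVFhYeICAjIyIpJSAjLzQvKB8bFhYSDxQWFhggICEoKignJSIjLDQzKR8XFxYWFhYaGx0aHCImKCUhJicpKjA0LCMZJiQhJSgqJyUnJSUkIiAgJScqKjI0MSooLDEyMTY2LCoqKiooIyAgIiYpLTMzLyglA=="/>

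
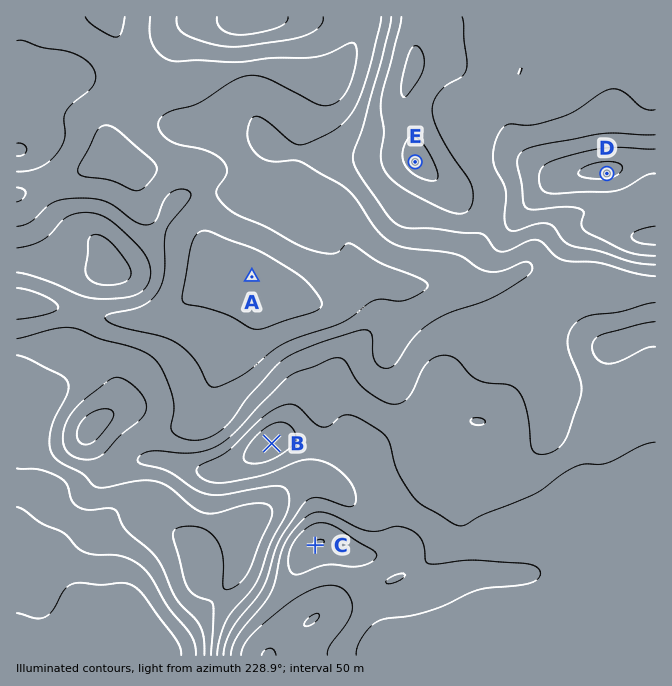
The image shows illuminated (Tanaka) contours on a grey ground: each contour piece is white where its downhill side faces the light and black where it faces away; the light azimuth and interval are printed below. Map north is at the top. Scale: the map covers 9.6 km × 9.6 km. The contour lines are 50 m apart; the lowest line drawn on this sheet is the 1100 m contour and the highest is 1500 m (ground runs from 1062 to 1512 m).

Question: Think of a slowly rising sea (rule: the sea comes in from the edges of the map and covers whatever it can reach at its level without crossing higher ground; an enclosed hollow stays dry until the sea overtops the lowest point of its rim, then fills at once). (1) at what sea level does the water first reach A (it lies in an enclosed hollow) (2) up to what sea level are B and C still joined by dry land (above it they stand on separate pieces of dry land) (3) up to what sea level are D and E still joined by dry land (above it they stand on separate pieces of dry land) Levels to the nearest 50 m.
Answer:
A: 1200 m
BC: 1350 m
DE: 1350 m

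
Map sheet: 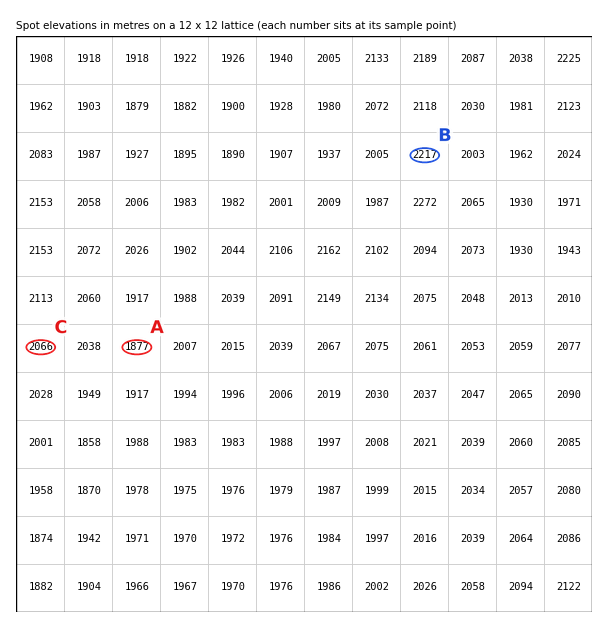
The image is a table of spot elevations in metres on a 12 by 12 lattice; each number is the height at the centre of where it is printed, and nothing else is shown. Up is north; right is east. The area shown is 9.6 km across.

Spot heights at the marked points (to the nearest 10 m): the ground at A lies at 1880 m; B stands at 2220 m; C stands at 2070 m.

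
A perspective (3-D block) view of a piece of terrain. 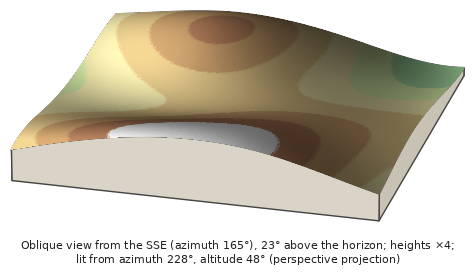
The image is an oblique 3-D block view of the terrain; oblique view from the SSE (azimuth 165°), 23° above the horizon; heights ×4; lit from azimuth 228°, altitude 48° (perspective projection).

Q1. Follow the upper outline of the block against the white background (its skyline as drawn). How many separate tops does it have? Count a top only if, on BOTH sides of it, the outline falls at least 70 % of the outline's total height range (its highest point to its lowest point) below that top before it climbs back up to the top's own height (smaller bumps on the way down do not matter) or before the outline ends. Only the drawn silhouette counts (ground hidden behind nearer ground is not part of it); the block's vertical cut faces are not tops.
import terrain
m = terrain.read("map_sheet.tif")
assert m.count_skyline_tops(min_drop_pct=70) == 0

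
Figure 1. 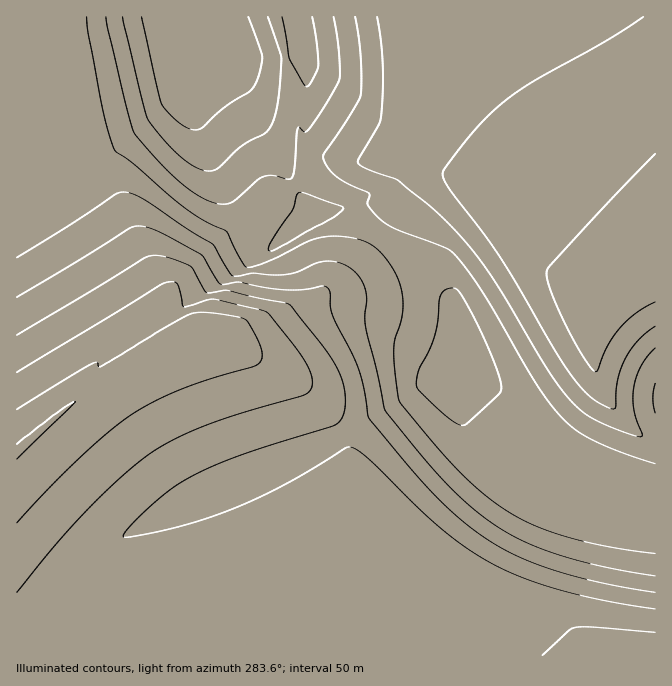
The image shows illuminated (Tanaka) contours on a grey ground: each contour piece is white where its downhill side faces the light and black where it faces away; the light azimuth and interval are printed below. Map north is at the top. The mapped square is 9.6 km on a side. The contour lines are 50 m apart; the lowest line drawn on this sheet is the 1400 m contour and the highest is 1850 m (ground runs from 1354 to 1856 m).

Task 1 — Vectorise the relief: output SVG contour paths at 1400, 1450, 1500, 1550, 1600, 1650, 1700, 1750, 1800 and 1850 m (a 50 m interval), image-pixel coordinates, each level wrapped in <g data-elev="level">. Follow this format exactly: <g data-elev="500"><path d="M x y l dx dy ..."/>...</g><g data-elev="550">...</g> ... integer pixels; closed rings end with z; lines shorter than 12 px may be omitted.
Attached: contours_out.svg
<g data-elev="1400"><path d="M248 17l14 40-2 13-4 12-7 10-24 15-23 21-7 2-6-2-9-4-10-9-8-10-20-88"/></g><g data-elev="1450"><path d="M268 17l13 41-2 39-5 23-4 7-5 6-23 13-24 22-9 3-12-3-15-10-17-17-17-21-7-23-18-80"/><path d="M312 17l5 25 1 23-6 15-5 7-3-3-15-26-7-41"/></g><g data-elev="1500"><path d="M462 425l-8-3-12-10-23-22-3-5 3-15 11-22 5-15 5-37 5-6 7-2 5 1 3 4 15 27 19 41 7 26 0 5-3 3-31 28z"/><path d="M268 250l4-10 20-30 6-17 7 0 38 14-1 3-10 8-58 32z"/><path d="M334 17l5 31 1 30-13 24-19 28-3 2-7-5 0 1-3 39-3 11-5 1-15-4-8 2-7 3-23 21-10 3-17-4-22-14-23-21-28-32-10-35-18-81"/></g><g data-elev="1550"><path d="M655 553l-36-5-33-6-30-8-26-10-22-12-19-14-19-16-22-22-49-60-4-28-1-22 1-12 7-23 0-22-3-13-6-12-9-12-10-10-10-5-12-3-15-2-13 1-17 5-45 22-15 3-8-10-12-25-22-11-17-11-54-46-18-12-5-12-8-30-15-77-1-16"/><path d="M655 413l-2-15 2-15"/><path d="M355 17l6 38 0 40-13 23-24 35-1 5 4 9 7 7 8 6 27 13-1 12 9 11 8 7 15 8 45 17 10 7 29 39 56 96 15 20 14 14 13 10 20 10 53 20"/></g><g data-elev="1600"><path d="M655 576l-68-13-30-9-25-9-22-11-20-12-19-15-19-18-28-31-39-48-19-83-1-12 2-17-2-9-7-14-13-10-10-3-10-1-8 2-19 8-10 3-14 1-20-2-20 3-5-4-17-29-23-13-45-31-12-5-8-2-9 2-41 29-57 34"/><path d="M377 17l6 48-2 52-3 8-19 33-1 5 10 7 30 10 36 29 24 25 18 21 17 23 64 105 16 20 16 13 28 13 18 7 7 0 0-3-8-23 0-22 7-21 6-10 8-9"/></g><g data-elev="1650"><path d="M655 592l-68-13-30-8-27-9-22-10-20-12-20-14-20-17-30-32-49-59-9-46-8-19-19-36-3-10 0-15-4-5-4-1-17 3-17 1-21-2-28-6-19 2-16-27-4-3-41-22-12-5-9-1-10 3-111 68"/><path d="M643 17l-38 24-72 41-27 18-18 15-18 20-25 33-2 7 7 15 35 46 19 27 61 104 15 20 15 13 15 8 5 0 2-26 7-22 13-18 18-16"/></g><g data-elev="1700"><path d="M655 609l-48-8-43-10-37-12-33-15-26-15-24-18-25-23-51-49-11-9-7-3-5 1-63 38-50 23-57 19-35 7-16 2 0-3 5-7 24-24 21-16 18-11 48-21 97-32 7-9 1-14-2-17-7-16-14-22-34-41-61-14-20 3-17-27-18-7-13-3-9 0-6 2-127 77"/><path d="M655 154l-105 111-3 8 5 20 13 31 18 33 12 15 3-4 10-23 11-17 16-15 20-11"/></g><g data-elev="1750"><path d="M655 632l-63-5-17 0-6 3-27 25"/><path d="M17 592l37-45 31-35 34-34 30-23 25-15 33-15 37-13 60-17 6-5 2-8-2-12-8-13-35-45-53-13-30 8-6-22-3-3-3 0-12 3-143 87"/></g><g data-elev="1800"><path d="M17 523l58-61 29-26 23-18 25-15 28-13 29-11 47-14 6-6 0-9-10-22-4-6-4-4-32-5-20 0-32 17-60 37-2 0-1-5-9 3-71 44"/></g><g data-elev="1850"><path d="M17 459l58-57-10 5-12 8-36 29"/></g>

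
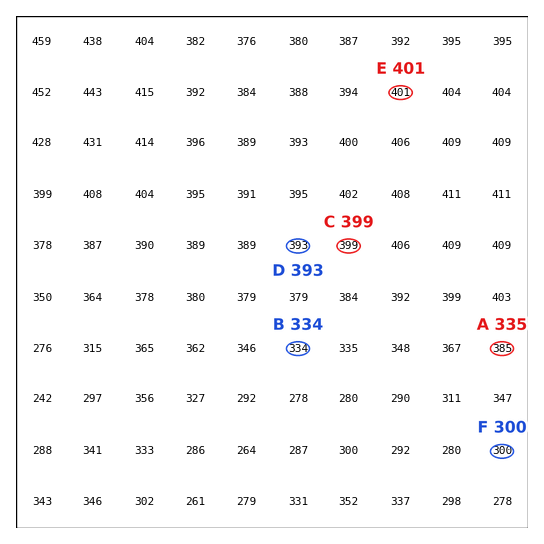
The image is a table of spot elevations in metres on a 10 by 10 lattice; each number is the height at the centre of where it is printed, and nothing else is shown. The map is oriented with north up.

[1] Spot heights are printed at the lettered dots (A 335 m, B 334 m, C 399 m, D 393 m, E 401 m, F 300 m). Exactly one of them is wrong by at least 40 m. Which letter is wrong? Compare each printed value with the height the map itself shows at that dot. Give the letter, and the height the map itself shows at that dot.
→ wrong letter A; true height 385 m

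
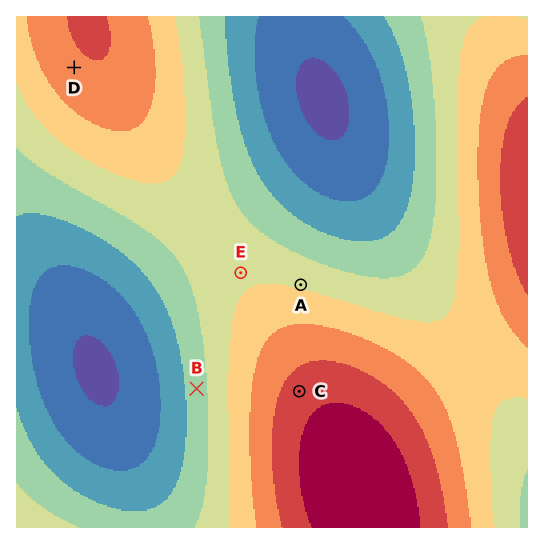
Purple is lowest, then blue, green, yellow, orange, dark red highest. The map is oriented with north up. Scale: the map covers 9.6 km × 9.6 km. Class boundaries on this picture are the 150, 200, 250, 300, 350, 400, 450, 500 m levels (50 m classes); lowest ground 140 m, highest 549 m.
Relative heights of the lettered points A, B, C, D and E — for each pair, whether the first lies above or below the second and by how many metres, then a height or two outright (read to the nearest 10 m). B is below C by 190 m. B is below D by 160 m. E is below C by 130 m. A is below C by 130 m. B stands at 280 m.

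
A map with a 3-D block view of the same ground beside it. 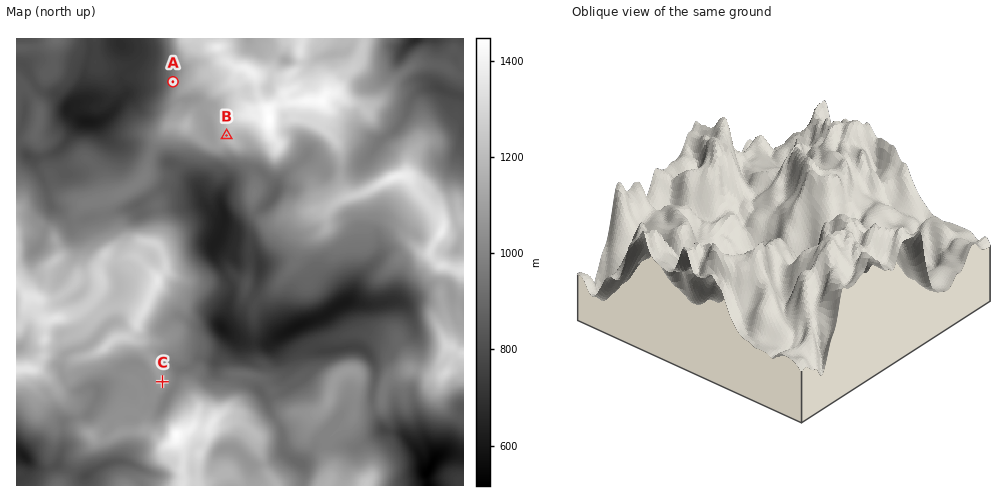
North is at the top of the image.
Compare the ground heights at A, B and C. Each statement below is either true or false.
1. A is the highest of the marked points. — false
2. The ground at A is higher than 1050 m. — false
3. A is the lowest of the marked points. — true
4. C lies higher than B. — false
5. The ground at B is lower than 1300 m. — true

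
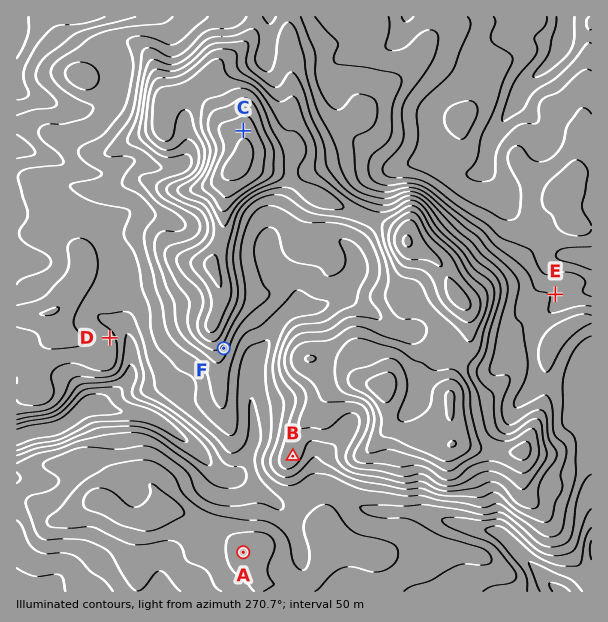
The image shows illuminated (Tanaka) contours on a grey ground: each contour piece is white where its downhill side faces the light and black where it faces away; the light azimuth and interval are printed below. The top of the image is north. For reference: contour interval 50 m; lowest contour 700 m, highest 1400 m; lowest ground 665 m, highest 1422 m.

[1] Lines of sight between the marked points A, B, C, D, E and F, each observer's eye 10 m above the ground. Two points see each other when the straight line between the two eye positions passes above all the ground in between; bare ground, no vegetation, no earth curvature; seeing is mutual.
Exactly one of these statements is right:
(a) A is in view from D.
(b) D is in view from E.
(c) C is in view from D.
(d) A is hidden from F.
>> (a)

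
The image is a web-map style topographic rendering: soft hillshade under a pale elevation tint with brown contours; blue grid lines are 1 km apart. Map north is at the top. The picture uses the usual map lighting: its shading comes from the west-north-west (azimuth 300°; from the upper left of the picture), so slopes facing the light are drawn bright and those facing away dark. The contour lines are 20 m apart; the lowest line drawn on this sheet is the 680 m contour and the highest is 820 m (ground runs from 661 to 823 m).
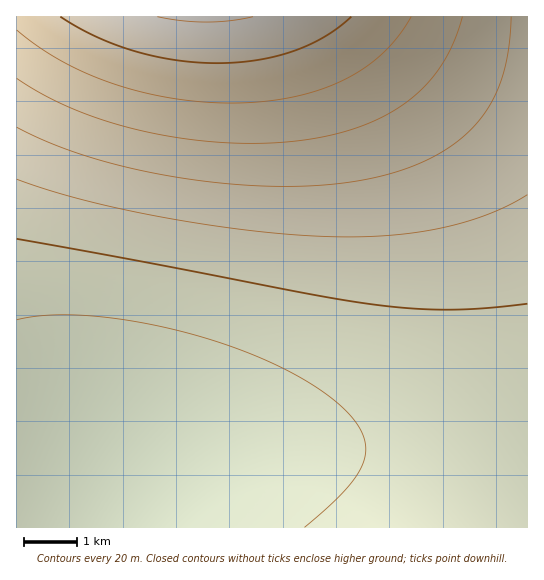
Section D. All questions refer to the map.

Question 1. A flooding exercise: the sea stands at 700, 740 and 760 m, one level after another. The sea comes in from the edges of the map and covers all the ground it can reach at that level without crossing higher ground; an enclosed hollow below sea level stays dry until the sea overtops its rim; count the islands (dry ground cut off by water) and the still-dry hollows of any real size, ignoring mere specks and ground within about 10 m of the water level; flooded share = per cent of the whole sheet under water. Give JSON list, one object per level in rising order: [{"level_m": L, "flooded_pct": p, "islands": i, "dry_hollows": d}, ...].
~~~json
[{"level_m": 700, "flooded_pct": 48, "islands": 0, "dry_hollows": 0}, {"level_m": 740, "flooded_pct": 72, "islands": 0, "dry_hollows": 0}, {"level_m": 760, "flooded_pct": 82, "islands": 0, "dry_hollows": 0}]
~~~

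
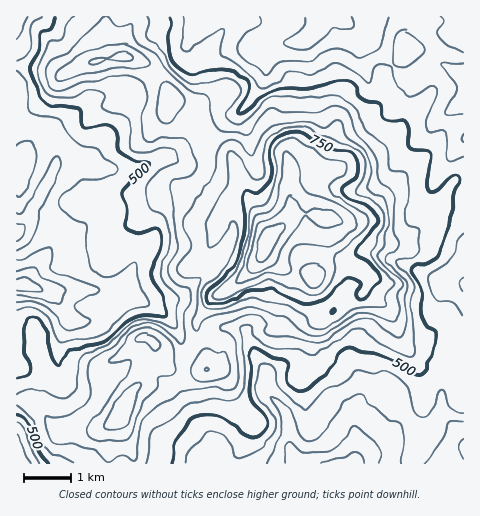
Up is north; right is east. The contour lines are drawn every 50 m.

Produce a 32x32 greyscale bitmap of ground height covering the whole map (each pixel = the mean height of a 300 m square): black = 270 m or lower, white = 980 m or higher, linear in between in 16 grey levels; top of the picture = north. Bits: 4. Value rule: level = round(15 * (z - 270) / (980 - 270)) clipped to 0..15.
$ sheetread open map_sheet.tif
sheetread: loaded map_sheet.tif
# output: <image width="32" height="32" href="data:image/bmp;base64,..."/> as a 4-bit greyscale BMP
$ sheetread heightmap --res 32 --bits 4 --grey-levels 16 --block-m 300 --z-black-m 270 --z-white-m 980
<image width="32" height="32" href="data:image/bmp;base64,Qk12AgAAAAAAAHYAAAAoAAAAIAAAACAAAAABAAQAAAAAAAACAAATCwAAEwsAABAAAAAAAAAAAAAAABEREQAiIiIAMzMzAERERABVVVUAZmZmAHd3dwCIiIgAmZmZAKqqqgC7u7sAzMzMAN3d3QDu7u4A////ACRWZ3d2VUM0QyEREREjMyI1d3iIdlVENEQyIiESIzMyRneImYZlVEVVQjMyIiMzMld3eJqHZlVVVUNDMiIzRDNnZneJmHdmZlQzRDMzM0REZmVneJiHd3dTRVRDMzRERFVVZ4iJiImIZEVlVEREVUVVVWeIiZiIiFRVZlREVWVVVVRFaJmXiIdWZmdlVmZlVFVDM0aIdoh3Z3eJh2Z3ZURFMjM0VVaIh3eImqmIiGVEMyIzM0RWeamZmaqqqZhkRBESIzNEVnm8uqvMuqqYZDMRIzRERWiIm9zMzbq6l1QzMjM0RERomYre3My7uXZVQzMzREVEV4mZz+3My6mHZlQjM0RFVVeJmb7+3d26hmZUIzRERVVniZm97t3dy4ZmVDI0REVWZ4mZu83d3KqGZVVDNERFVneImarNzLqYdmVVQzNERFZneImZvcy7qGZlVUQzM0RVVneJmbzMu6hmVUREM0RFZmZ3iYm8y6qXZVVDRDRERWd3d3d4m6mYdmVEQ0REVVZniId2Z4iIiGVVRDNEVVVmd5iHdlZ3d3dlVEQyRWdmZneId3ZUVVZlVEREM0V4d3d3h1ZmUzREVUREMzJGeJmYiHVEVDMzM0Q0REMzNWeImYdkREMiIiIzIzREMzRmd4d2VERDMiIRIiI0QzI0Vmd3dlQzRDMiIRIiMzMy"/>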